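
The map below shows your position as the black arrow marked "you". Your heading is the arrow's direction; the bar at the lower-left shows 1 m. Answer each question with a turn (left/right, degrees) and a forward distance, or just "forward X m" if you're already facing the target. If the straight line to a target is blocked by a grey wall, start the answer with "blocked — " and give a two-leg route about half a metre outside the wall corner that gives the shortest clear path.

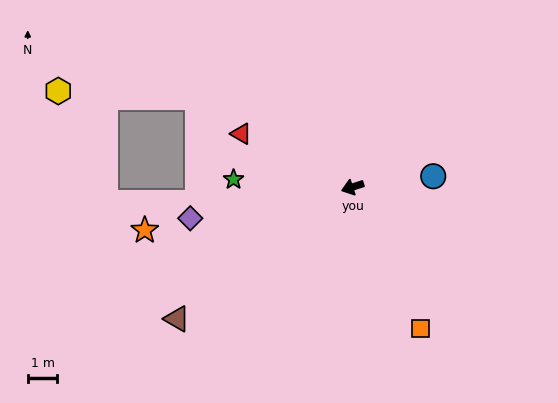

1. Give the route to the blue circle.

turn left 170°, forward 2.7 m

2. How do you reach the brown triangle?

turn left 19°, forward 7.4 m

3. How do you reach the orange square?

turn left 98°, forward 5.3 m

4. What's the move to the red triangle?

turn right 44°, forward 4.2 m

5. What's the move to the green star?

turn right 22°, forward 4.0 m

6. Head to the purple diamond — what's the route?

turn right 7°, forward 5.6 m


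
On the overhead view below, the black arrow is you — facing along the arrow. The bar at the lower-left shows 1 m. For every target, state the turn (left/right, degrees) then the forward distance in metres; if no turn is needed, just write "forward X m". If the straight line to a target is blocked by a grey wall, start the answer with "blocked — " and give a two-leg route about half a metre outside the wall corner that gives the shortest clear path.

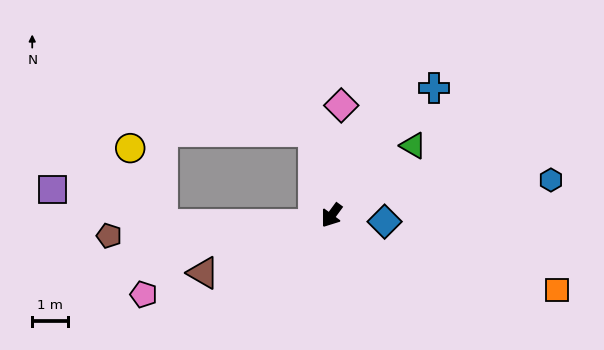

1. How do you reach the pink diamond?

turn right 149°, forward 3.1 m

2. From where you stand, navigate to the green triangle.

turn left 167°, forward 3.0 m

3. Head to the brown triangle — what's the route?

turn right 30°, forward 3.9 m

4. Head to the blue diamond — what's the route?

turn left 120°, forward 1.5 m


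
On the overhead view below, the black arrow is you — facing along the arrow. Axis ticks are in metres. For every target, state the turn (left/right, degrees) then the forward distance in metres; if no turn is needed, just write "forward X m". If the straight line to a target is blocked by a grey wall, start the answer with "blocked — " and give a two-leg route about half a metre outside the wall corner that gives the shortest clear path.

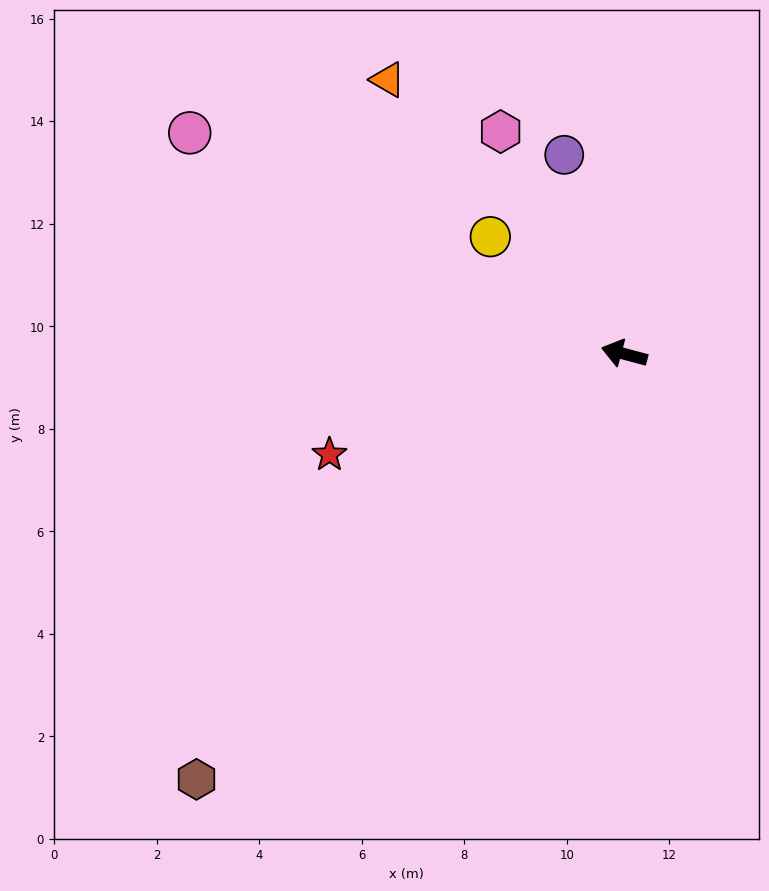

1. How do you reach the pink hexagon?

turn right 46°, forward 5.0 m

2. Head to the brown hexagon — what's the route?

turn left 60°, forward 11.8 m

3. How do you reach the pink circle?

turn right 12°, forward 9.5 m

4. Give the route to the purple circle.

turn right 58°, forward 4.1 m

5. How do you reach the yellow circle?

turn right 26°, forward 3.5 m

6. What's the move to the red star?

turn left 34°, forward 6.1 m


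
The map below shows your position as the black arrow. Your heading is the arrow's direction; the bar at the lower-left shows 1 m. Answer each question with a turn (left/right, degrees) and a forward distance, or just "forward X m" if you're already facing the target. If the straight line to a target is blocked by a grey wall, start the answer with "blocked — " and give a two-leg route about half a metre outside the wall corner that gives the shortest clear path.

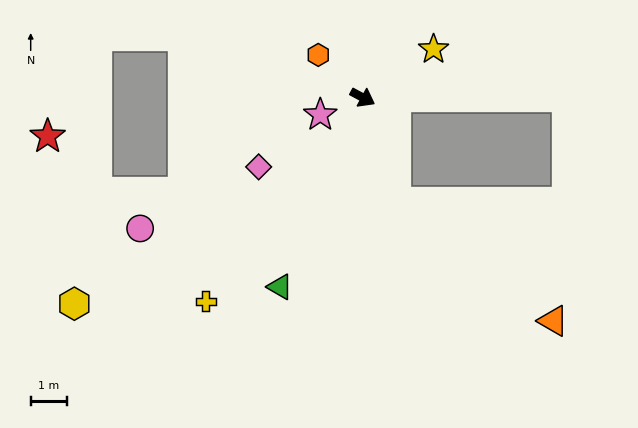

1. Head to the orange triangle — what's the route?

blocked — turn right 44°, forward 3.0 m, then turn left 35°, forward 5.4 m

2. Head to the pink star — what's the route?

turn right 129°, forward 1.3 m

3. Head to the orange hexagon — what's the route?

turn left 165°, forward 1.7 m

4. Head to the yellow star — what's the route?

turn left 63°, forward 2.4 m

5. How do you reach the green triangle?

turn right 85°, forward 5.7 m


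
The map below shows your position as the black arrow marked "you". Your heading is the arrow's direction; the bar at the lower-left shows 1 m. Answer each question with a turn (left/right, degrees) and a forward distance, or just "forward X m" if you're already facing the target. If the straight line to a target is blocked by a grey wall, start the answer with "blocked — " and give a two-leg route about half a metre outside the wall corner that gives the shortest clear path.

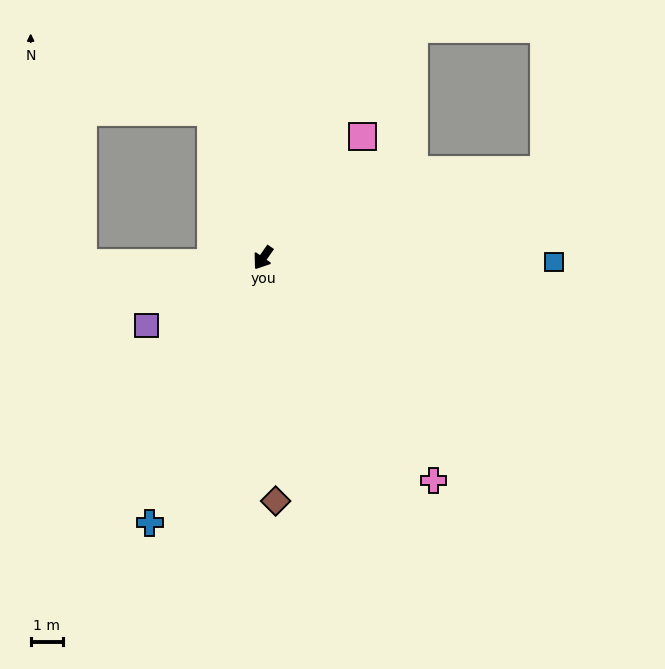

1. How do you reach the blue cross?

turn left 12°, forward 8.9 m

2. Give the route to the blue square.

turn left 124°, forward 8.9 m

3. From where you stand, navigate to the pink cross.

turn left 72°, forward 8.6 m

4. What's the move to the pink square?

turn left 176°, forward 4.8 m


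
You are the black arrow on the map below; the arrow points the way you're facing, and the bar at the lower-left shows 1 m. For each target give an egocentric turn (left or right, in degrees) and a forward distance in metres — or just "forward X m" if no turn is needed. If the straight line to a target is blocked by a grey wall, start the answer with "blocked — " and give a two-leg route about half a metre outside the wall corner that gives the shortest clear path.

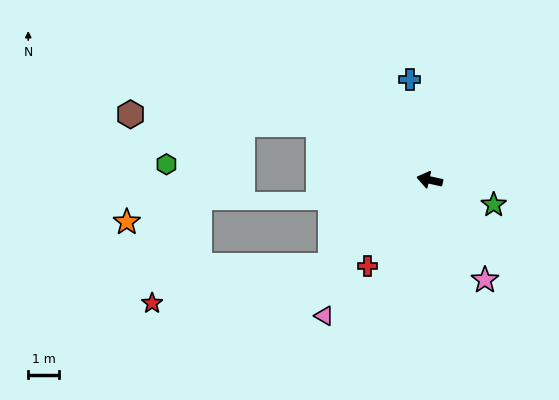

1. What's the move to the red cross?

turn left 67°, forward 3.5 m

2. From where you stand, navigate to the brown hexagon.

blocked — turn right 14°, forward 4.1 m, then turn left 23°, forward 6.2 m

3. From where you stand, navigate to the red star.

blocked — turn left 54°, forward 4.3 m, then turn right 30°, forward 6.0 m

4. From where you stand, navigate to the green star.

turn left 171°, forward 2.2 m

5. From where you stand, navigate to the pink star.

turn left 131°, forward 3.7 m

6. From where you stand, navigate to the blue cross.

turn right 66°, forward 3.4 m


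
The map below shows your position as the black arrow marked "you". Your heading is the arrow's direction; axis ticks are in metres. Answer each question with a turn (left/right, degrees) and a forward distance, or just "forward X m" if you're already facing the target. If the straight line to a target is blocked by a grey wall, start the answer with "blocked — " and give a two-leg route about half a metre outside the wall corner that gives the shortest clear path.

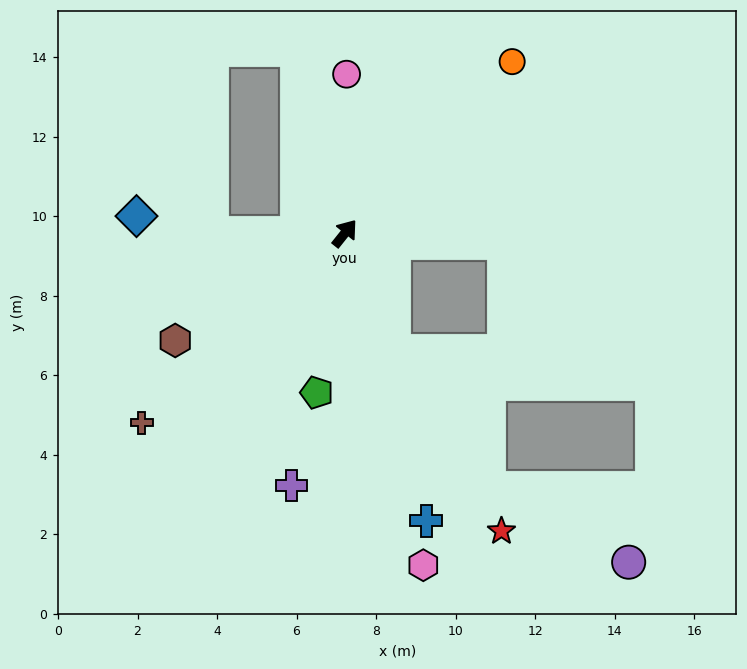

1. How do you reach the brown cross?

turn left 172°, forward 7.0 m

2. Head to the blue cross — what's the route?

turn right 126°, forward 7.5 m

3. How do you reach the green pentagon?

turn right 151°, forward 4.1 m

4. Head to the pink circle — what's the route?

turn left 38°, forward 4.0 m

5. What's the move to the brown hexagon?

turn left 161°, forward 5.0 m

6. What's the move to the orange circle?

turn right 6°, forward 6.0 m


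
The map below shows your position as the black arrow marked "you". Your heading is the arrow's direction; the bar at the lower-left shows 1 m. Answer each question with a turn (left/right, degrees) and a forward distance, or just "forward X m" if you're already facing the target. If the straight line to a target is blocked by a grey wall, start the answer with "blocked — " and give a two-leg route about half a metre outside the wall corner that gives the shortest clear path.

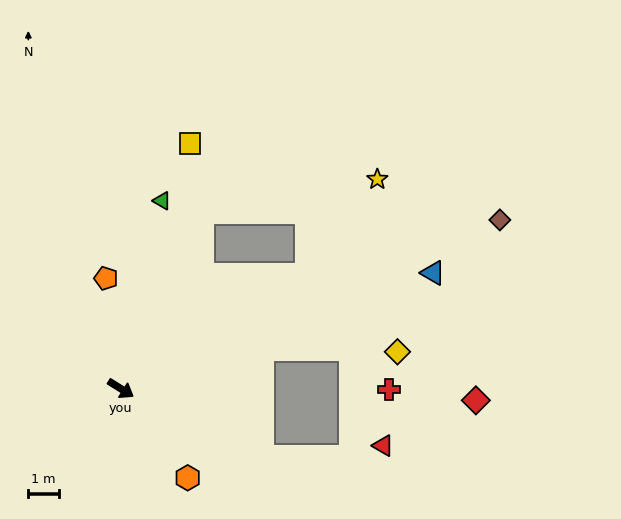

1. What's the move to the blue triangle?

turn left 52°, forward 11.0 m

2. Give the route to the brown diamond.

turn left 56°, forward 13.7 m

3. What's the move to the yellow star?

blocked — turn left 63°, forward 7.2 m, then turn left 23°, forward 3.9 m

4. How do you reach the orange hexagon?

turn right 21°, forward 3.7 m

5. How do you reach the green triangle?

turn left 110°, forward 6.4 m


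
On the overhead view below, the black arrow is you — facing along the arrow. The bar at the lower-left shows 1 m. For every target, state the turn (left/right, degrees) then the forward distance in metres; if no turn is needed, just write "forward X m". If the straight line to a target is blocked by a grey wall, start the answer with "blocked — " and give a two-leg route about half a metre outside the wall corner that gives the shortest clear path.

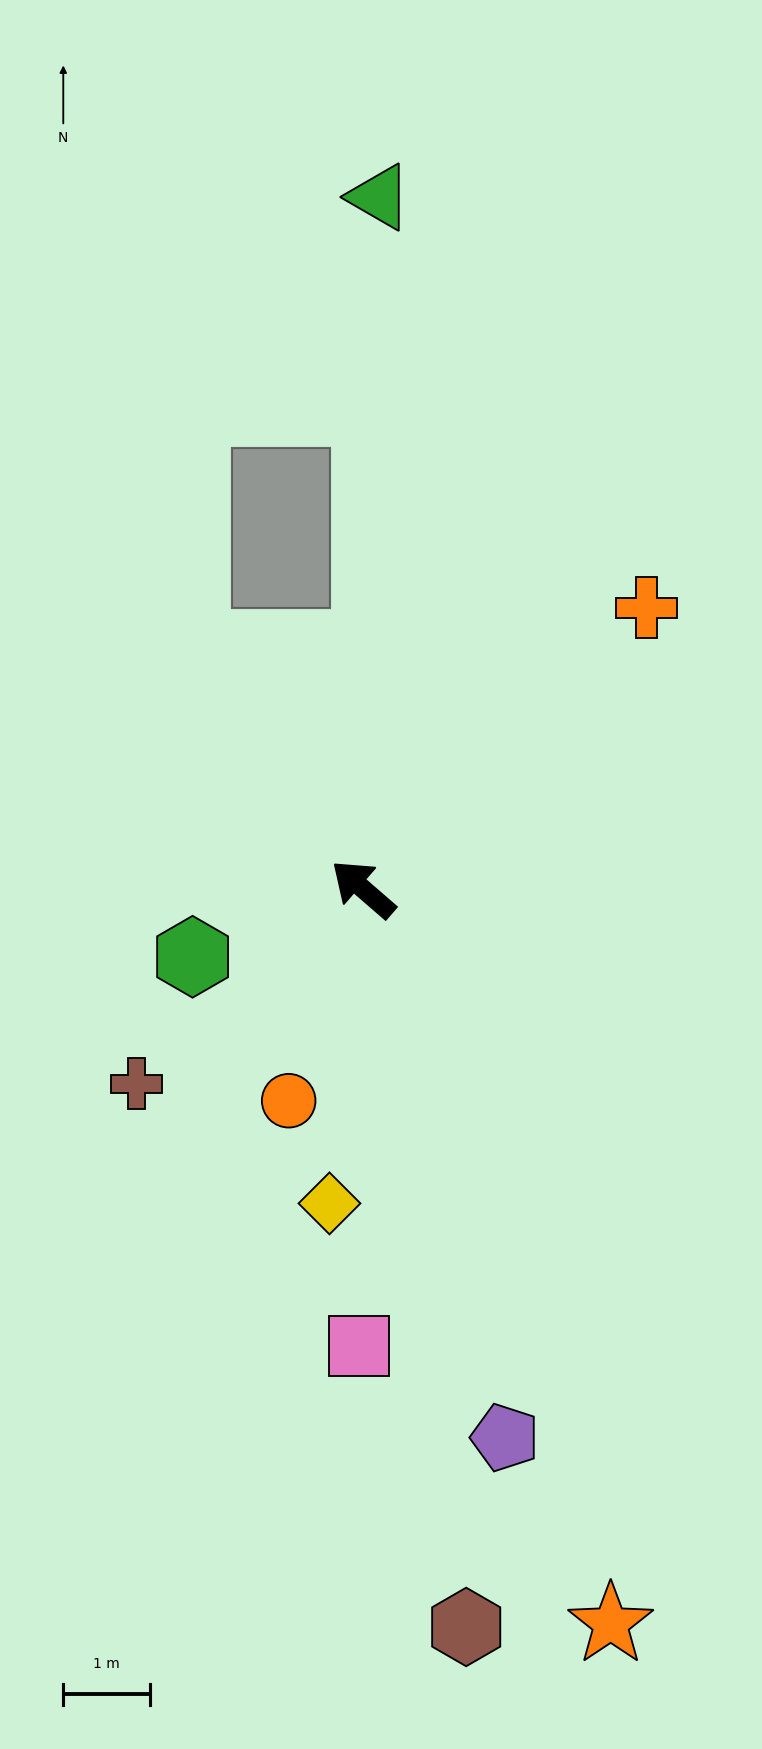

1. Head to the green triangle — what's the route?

turn right 50°, forward 8.0 m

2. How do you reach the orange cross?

turn right 94°, forward 4.6 m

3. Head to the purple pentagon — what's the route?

turn left 145°, forward 6.5 m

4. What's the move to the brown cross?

turn left 82°, forward 3.4 m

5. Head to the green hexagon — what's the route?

turn left 63°, forward 2.1 m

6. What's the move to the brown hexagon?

turn left 139°, forward 8.6 m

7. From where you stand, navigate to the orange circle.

turn left 112°, forward 2.6 m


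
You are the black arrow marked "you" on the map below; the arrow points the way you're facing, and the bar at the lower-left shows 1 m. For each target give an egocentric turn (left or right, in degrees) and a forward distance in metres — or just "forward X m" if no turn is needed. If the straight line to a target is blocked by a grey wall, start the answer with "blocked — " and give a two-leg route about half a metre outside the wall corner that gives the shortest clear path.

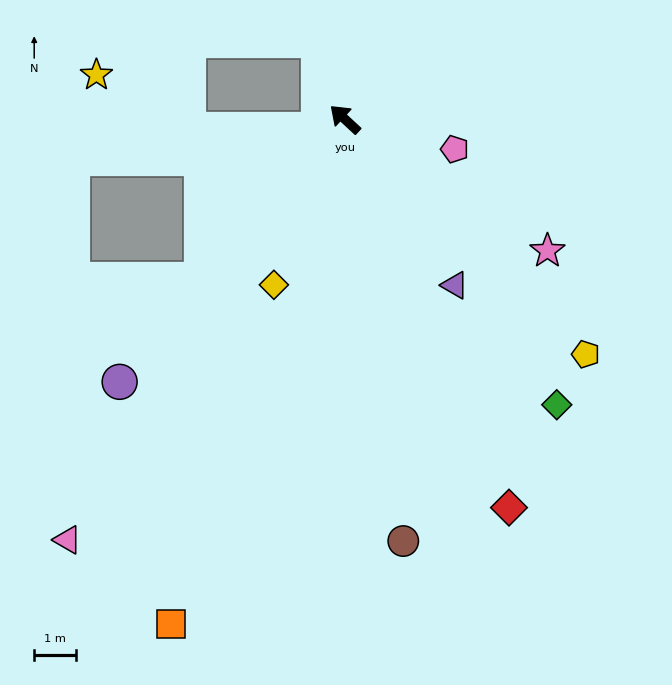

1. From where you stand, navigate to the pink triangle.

turn left 99°, forward 12.1 m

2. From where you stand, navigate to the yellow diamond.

turn left 110°, forward 4.3 m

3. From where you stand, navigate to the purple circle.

turn left 92°, forward 8.3 m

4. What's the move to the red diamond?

turn left 156°, forward 10.1 m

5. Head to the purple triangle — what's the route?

turn left 166°, forward 4.8 m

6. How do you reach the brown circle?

turn left 141°, forward 10.2 m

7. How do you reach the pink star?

turn right 170°, forward 5.8 m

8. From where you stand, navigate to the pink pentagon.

turn right 152°, forward 2.7 m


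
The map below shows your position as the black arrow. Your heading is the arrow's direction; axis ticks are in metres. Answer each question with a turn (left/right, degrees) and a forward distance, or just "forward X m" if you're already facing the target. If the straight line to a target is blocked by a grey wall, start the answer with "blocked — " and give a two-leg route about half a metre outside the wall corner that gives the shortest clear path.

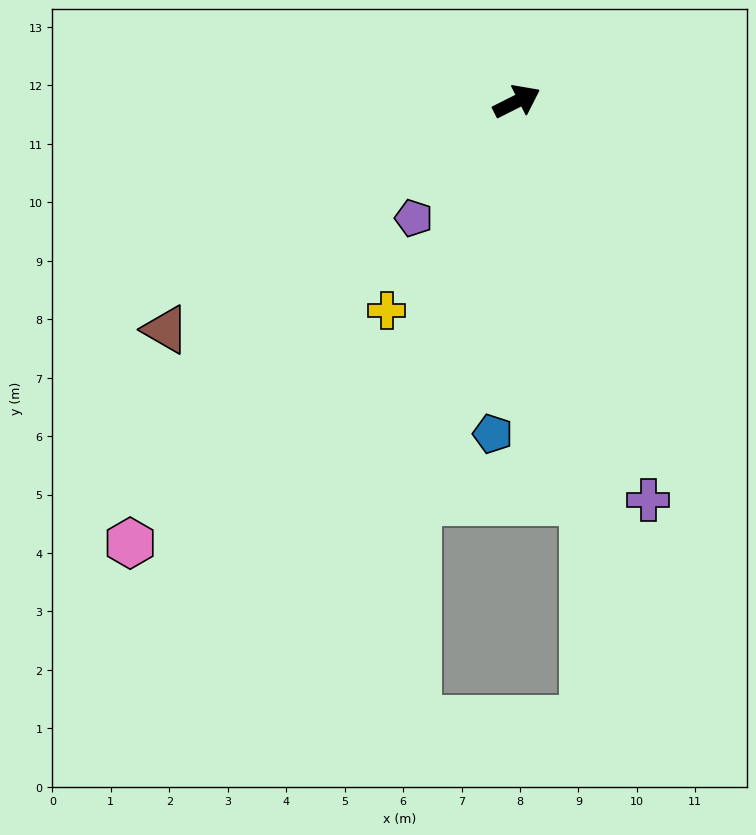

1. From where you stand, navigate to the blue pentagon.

turn right 121°, forward 5.7 m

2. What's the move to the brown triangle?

turn right 174°, forward 7.2 m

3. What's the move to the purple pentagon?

turn right 158°, forward 2.7 m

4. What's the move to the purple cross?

turn right 98°, forward 7.2 m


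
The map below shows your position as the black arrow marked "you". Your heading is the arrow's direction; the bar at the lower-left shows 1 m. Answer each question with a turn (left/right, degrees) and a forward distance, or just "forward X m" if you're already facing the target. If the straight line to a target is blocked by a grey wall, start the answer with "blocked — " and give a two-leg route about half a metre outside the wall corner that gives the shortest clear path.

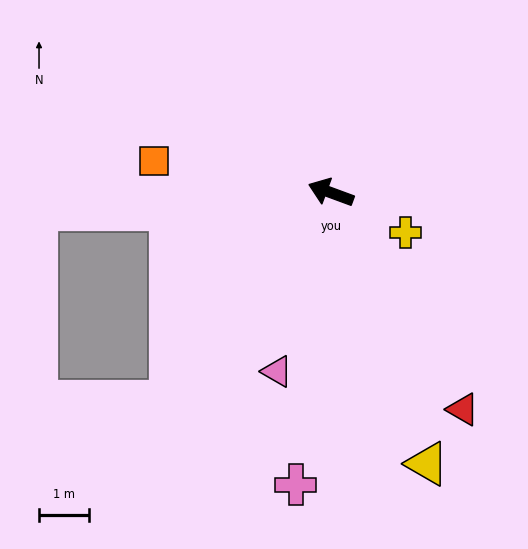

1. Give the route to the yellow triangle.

turn left 130°, forward 5.8 m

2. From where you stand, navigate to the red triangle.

turn left 142°, forward 5.1 m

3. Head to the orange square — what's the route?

turn left 10°, forward 3.6 m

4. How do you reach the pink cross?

turn left 103°, forward 5.9 m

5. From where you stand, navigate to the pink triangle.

turn left 93°, forward 3.8 m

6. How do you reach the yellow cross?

turn left 172°, forward 1.7 m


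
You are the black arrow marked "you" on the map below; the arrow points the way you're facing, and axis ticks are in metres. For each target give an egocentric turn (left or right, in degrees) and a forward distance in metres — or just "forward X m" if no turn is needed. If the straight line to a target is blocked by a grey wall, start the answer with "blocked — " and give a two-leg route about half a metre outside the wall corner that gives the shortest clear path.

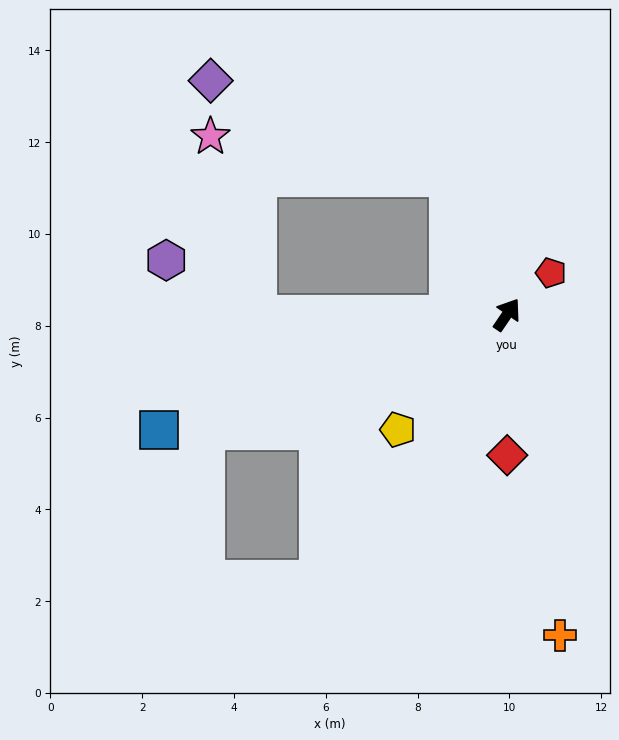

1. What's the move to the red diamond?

turn right 146°, forward 3.1 m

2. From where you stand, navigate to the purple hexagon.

blocked — turn left 124°, forward 5.4 m, then turn right 31°, forward 2.3 m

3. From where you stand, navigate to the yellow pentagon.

turn left 171°, forward 3.5 m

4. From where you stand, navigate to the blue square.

turn left 143°, forward 8.0 m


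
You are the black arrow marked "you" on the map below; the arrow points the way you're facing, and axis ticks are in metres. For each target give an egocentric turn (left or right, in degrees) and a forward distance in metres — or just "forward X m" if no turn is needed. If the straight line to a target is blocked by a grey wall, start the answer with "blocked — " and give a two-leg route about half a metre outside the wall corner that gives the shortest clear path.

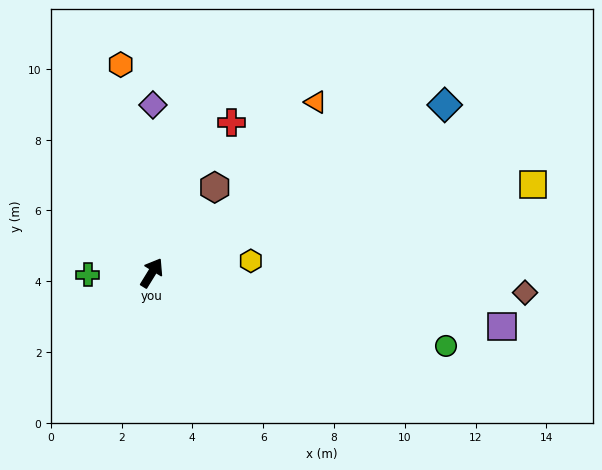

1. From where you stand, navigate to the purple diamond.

turn left 31°, forward 4.7 m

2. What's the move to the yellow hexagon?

turn right 52°, forward 2.8 m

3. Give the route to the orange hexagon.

turn left 40°, forward 5.9 m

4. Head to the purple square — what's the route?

turn right 67°, forward 10.0 m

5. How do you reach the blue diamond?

turn right 29°, forward 9.5 m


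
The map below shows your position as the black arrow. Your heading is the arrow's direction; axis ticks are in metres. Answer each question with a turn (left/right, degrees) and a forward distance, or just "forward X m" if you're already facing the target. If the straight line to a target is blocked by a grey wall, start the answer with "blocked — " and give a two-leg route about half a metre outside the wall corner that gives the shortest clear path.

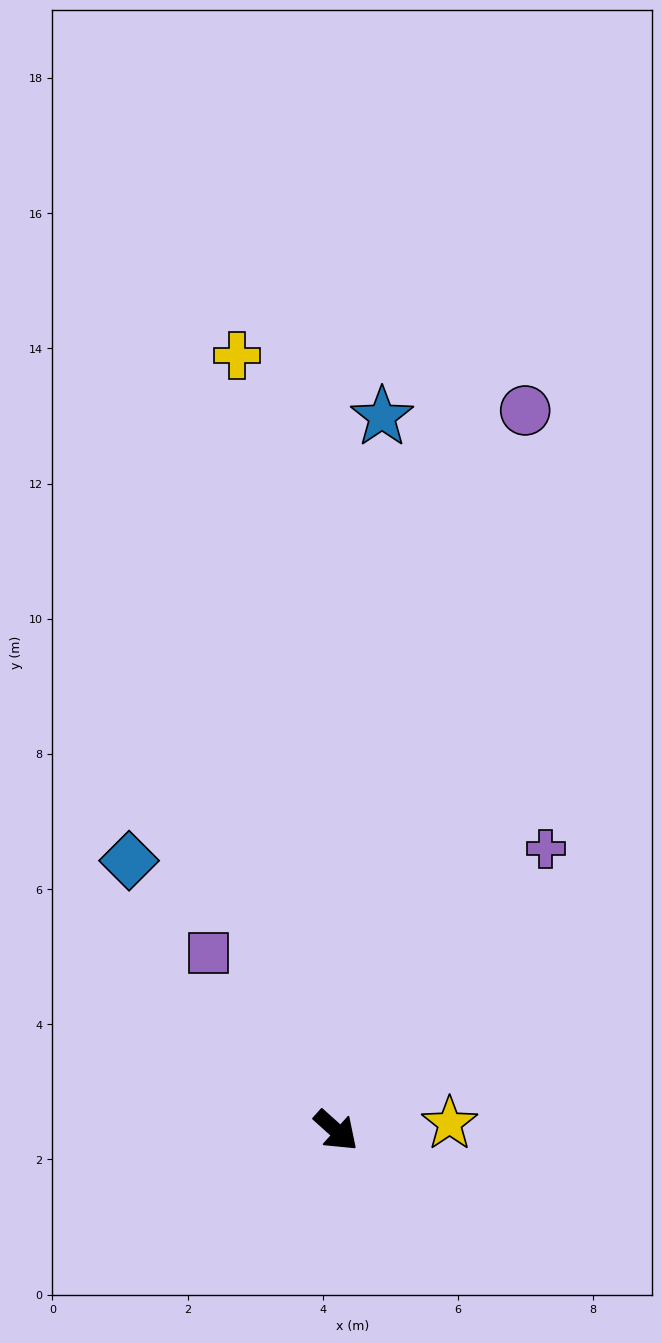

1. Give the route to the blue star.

turn left 128°, forward 10.6 m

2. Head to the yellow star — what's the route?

turn left 46°, forward 1.7 m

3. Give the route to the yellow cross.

turn left 139°, forward 11.6 m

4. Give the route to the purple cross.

turn left 95°, forward 5.2 m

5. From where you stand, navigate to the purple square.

turn left 168°, forward 3.2 m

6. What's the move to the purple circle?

turn left 117°, forward 11.0 m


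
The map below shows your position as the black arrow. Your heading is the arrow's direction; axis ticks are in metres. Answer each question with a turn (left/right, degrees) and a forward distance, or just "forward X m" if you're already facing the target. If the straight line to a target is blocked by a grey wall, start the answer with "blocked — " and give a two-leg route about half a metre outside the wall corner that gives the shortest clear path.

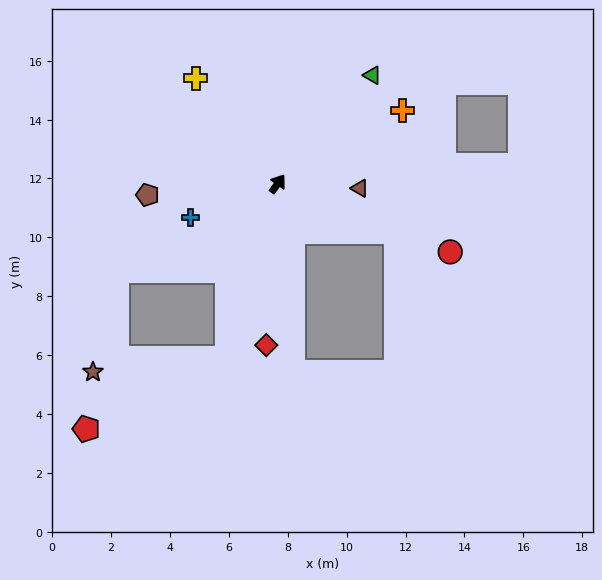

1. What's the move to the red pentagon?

blocked — turn right 161°, forward 6.2 m, then turn right 47°, forward 5.4 m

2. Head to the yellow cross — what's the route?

turn left 73°, forward 4.5 m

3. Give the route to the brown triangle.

turn right 58°, forward 2.8 m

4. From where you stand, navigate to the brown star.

blocked — turn right 161°, forward 6.2 m, then turn right 67°, forward 4.6 m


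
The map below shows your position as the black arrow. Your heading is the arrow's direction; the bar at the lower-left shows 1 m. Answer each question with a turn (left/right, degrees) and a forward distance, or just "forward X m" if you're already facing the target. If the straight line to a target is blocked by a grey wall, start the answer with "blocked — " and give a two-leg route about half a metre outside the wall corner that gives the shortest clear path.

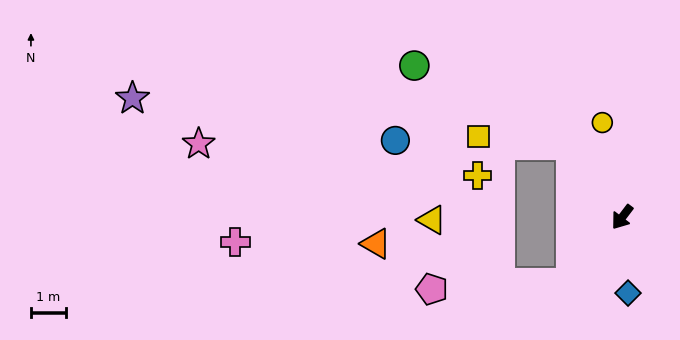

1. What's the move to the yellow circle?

turn right 131°, forward 2.8 m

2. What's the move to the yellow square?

blocked — turn right 107°, forward 2.5 m, then turn left 49°, forward 2.7 m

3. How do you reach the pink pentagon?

blocked — forward 2.4 m, then turn right 50°, forward 4.0 m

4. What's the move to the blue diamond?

turn left 42°, forward 2.2 m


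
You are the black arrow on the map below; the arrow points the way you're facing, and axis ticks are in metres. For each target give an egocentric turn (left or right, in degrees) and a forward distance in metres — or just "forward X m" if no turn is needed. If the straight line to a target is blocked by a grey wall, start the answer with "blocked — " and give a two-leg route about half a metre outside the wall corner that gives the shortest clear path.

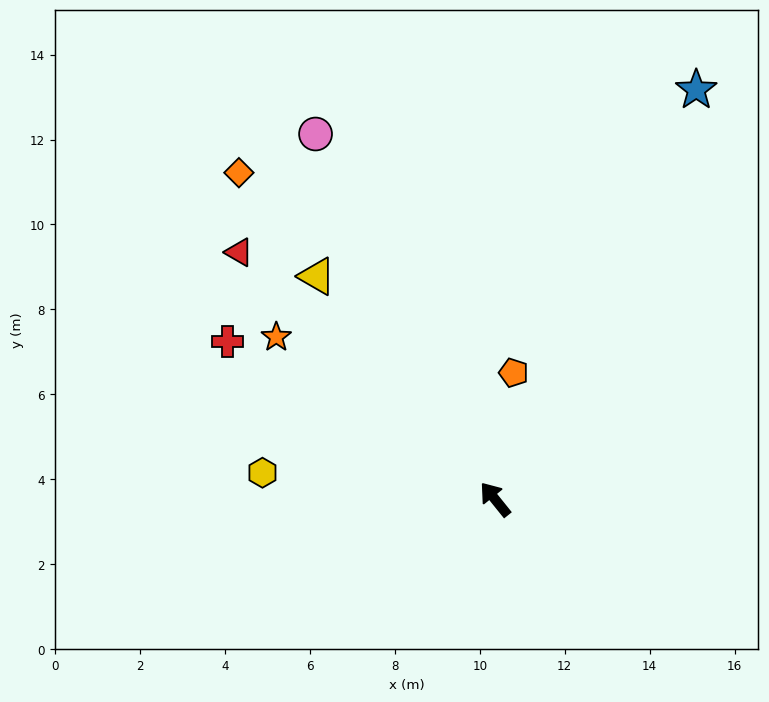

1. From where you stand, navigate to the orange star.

turn left 15°, forward 6.4 m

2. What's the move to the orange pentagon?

turn right 47°, forward 3.0 m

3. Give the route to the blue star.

turn right 65°, forward 10.7 m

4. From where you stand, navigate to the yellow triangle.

forward 6.7 m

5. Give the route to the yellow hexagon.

turn left 45°, forward 5.5 m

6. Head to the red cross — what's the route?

turn left 21°, forward 7.3 m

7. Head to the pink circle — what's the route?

turn right 13°, forward 9.6 m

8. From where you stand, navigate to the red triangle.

turn left 7°, forward 8.4 m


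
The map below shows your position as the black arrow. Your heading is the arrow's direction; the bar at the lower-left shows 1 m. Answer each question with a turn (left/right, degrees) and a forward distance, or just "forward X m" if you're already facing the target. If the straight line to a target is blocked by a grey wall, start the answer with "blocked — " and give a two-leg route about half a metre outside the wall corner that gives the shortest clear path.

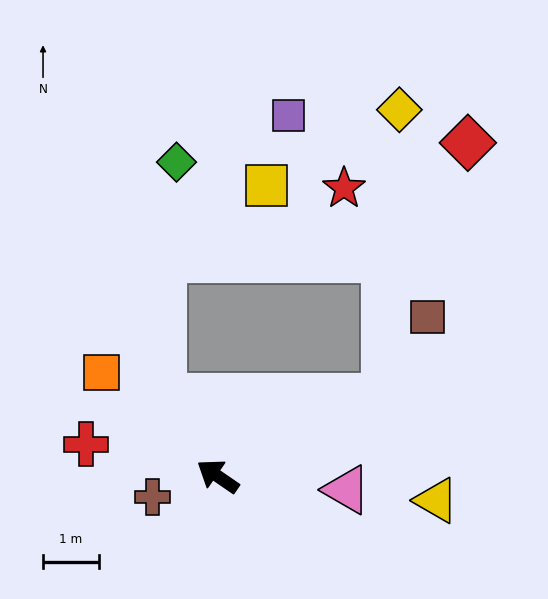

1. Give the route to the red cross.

turn left 21°, forward 2.4 m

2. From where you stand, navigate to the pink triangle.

turn right 152°, forward 2.3 m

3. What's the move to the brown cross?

turn left 52°, forward 1.2 m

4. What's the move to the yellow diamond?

blocked — turn right 120°, forward 3.3 m, then turn left 62°, forward 5.2 m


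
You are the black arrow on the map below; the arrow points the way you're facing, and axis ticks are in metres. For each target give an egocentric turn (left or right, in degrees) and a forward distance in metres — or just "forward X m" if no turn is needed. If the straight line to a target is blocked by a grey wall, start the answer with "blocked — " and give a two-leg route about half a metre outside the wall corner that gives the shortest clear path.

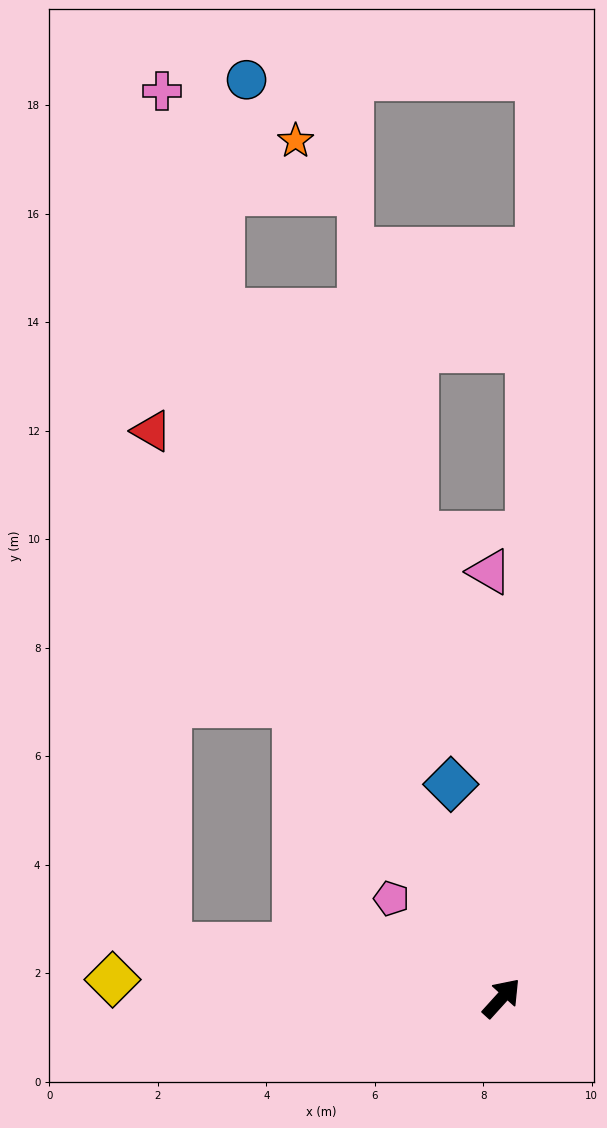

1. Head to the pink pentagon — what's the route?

turn left 90°, forward 2.7 m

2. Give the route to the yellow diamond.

turn left 129°, forward 7.2 m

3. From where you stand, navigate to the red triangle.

turn left 74°, forward 12.3 m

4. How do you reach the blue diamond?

turn left 55°, forward 4.0 m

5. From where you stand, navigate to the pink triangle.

turn left 44°, forward 7.9 m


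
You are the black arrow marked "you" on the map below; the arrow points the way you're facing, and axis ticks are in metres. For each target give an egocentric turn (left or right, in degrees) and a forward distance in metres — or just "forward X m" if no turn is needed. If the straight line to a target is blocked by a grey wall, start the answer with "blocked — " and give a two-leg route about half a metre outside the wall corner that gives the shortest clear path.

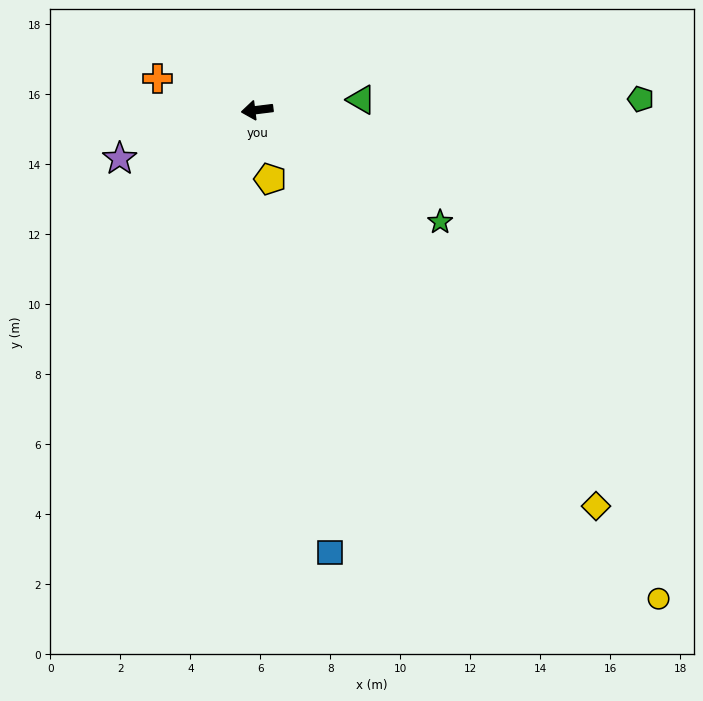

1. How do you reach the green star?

turn left 141°, forward 6.1 m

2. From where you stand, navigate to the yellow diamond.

turn left 123°, forward 14.9 m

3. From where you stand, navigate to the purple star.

turn left 12°, forward 4.2 m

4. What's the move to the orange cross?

turn right 25°, forward 3.0 m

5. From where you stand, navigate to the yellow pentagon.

turn left 94°, forward 2.0 m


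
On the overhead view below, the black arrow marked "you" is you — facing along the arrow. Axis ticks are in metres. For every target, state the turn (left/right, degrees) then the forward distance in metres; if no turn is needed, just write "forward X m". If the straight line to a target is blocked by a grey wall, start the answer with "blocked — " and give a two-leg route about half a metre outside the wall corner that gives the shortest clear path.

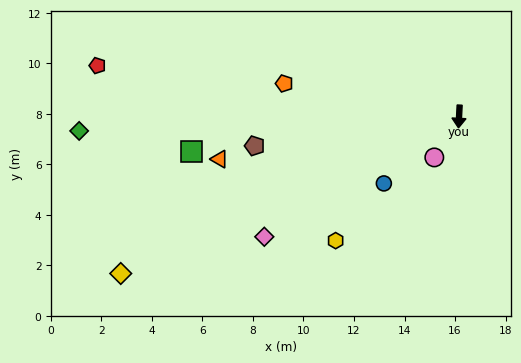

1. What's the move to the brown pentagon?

turn right 79°, forward 8.2 m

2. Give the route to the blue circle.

turn right 45°, forward 4.0 m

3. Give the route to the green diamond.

turn right 85°, forward 15.1 m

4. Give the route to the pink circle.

turn right 28°, forward 1.9 m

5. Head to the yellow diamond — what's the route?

turn right 62°, forward 14.8 m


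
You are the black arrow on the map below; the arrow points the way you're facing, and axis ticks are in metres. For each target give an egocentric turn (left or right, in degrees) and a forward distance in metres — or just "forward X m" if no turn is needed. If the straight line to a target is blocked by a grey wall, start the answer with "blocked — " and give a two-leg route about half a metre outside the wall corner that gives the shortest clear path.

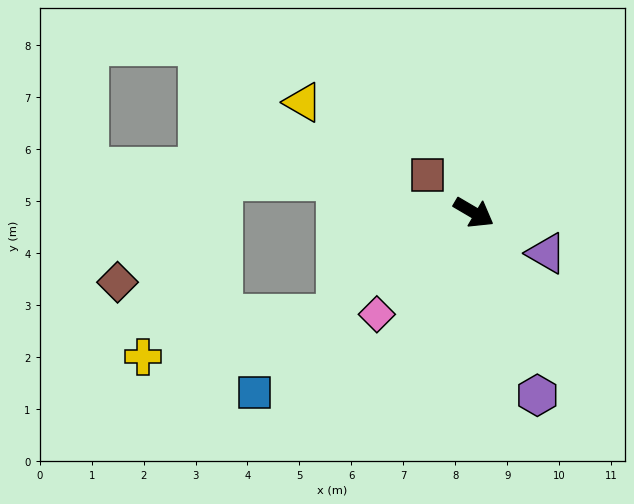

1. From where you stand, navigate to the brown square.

turn left 171°, forward 1.2 m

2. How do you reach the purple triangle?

forward 1.6 m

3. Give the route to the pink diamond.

turn right 103°, forward 2.7 m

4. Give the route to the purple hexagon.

turn right 40°, forward 3.7 m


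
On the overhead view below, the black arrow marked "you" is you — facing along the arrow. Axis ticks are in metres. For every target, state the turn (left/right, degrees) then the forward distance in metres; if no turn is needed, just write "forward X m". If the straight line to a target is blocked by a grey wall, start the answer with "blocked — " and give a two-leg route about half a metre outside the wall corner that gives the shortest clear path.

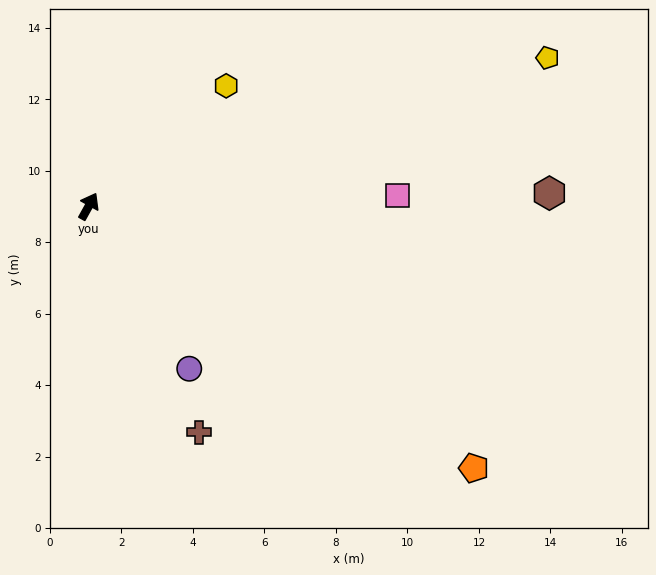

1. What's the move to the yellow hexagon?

turn right 20°, forward 5.1 m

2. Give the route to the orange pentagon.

turn right 95°, forward 13.0 m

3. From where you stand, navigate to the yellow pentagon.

turn right 43°, forward 13.5 m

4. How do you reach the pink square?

turn right 59°, forward 8.6 m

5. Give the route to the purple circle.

turn right 119°, forward 5.3 m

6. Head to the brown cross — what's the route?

turn right 125°, forward 7.0 m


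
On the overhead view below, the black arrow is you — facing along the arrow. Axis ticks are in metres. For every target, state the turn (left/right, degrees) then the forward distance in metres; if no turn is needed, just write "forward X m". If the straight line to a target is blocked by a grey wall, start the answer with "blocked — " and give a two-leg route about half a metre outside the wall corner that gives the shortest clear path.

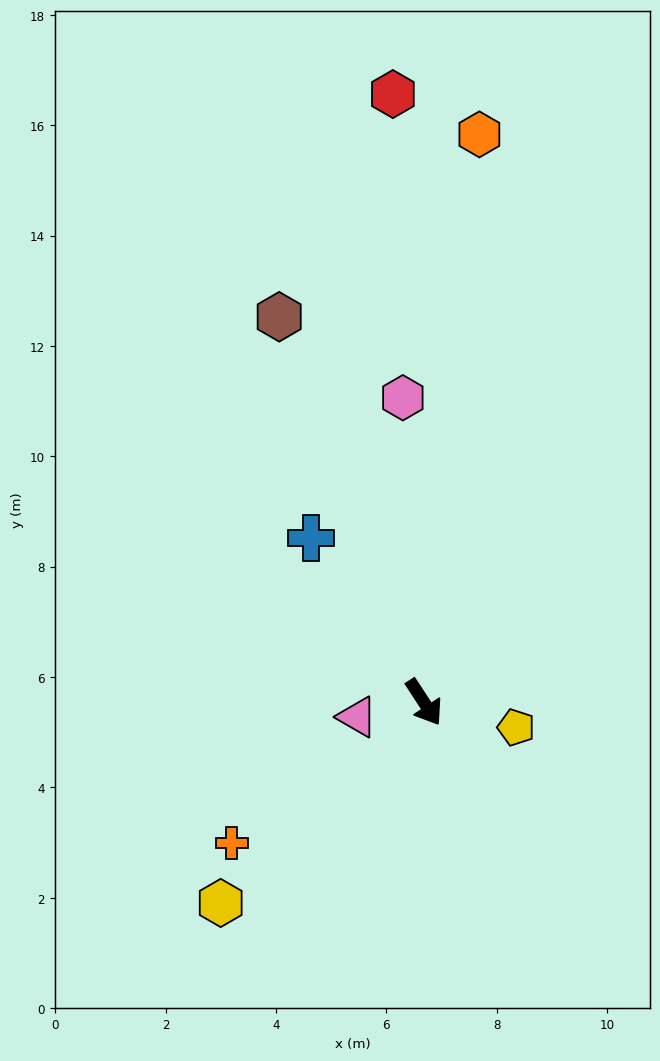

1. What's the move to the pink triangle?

turn right 111°, forward 1.2 m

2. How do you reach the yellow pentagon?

turn left 42°, forward 1.7 m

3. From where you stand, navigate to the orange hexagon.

turn left 141°, forward 10.3 m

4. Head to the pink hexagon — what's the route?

turn left 151°, forward 5.5 m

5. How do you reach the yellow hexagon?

turn right 79°, forward 5.2 m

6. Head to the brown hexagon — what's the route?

turn left 167°, forward 7.5 m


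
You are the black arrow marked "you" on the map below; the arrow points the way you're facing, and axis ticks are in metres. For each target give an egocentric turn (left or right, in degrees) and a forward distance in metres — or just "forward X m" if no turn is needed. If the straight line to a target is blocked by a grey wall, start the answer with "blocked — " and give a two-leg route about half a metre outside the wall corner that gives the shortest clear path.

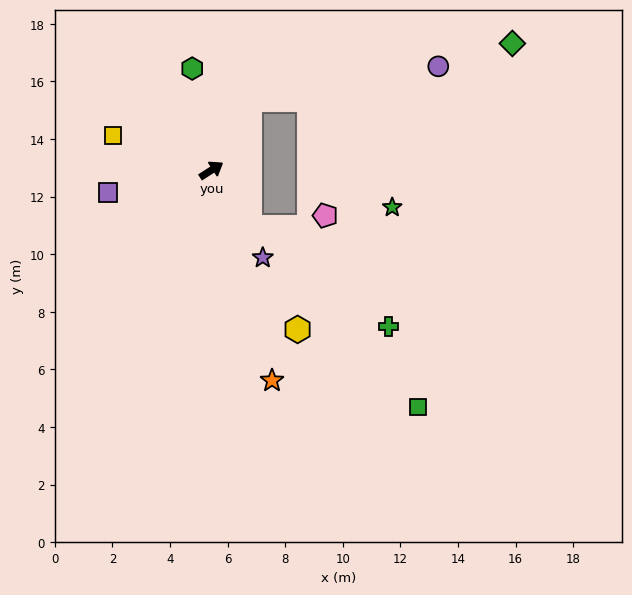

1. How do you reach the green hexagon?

turn left 68°, forward 3.6 m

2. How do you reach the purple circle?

blocked — turn left 28°, forward 2.8 m, then turn right 51°, forward 6.6 m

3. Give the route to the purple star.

turn right 92°, forward 3.5 m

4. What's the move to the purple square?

turn left 159°, forward 3.7 m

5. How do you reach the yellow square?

turn left 128°, forward 3.6 m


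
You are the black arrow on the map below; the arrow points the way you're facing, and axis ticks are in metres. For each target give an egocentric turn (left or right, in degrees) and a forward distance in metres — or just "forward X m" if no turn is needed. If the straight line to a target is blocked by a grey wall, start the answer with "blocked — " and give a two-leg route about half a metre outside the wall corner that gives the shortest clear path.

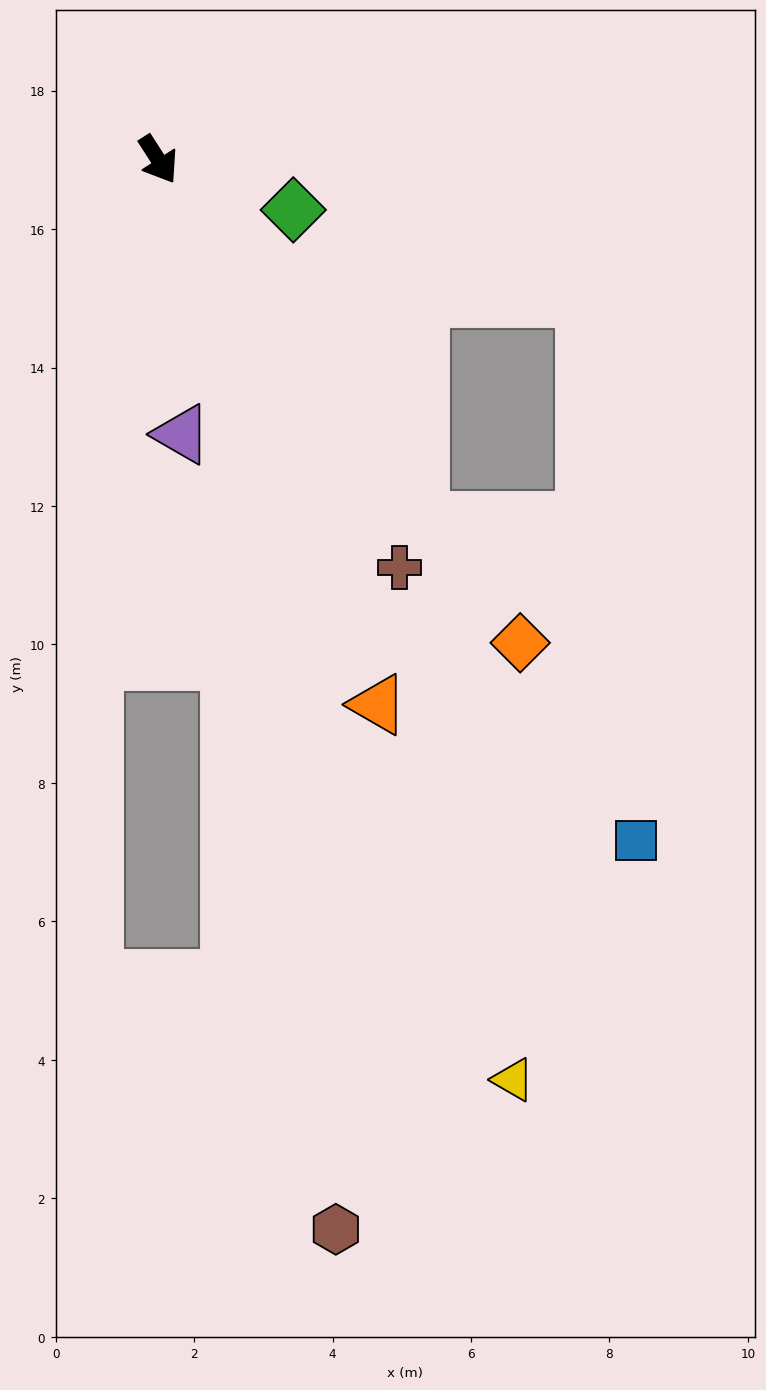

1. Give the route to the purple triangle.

turn right 28°, forward 4.0 m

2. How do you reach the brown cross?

turn right 2°, forward 6.8 m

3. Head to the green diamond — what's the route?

turn left 37°, forward 2.1 m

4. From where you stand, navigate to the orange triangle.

turn right 11°, forward 8.5 m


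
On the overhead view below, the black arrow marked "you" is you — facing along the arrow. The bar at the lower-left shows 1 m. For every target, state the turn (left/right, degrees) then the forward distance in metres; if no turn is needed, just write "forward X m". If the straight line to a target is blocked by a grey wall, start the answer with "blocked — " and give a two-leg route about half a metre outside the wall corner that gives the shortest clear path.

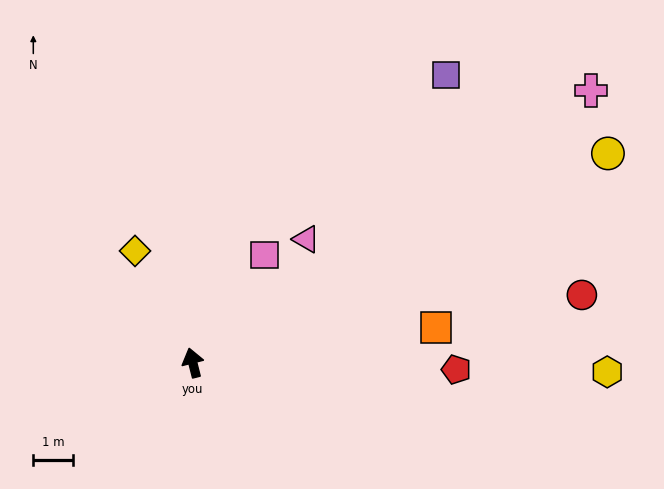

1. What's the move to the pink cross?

turn right 70°, forward 12.0 m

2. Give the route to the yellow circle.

turn right 77°, forward 11.6 m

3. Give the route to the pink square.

turn right 48°, forward 3.2 m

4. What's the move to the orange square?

turn right 96°, forward 6.1 m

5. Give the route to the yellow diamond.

turn left 13°, forward 3.1 m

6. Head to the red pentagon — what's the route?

turn right 106°, forward 6.6 m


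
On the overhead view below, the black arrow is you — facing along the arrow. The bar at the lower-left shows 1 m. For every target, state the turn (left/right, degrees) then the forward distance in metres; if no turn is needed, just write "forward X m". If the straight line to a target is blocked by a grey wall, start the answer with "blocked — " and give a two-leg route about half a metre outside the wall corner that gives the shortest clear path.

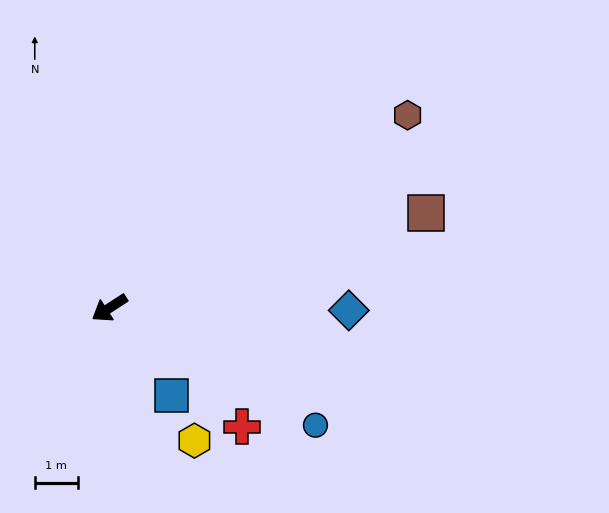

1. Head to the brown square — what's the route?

turn left 164°, forward 7.7 m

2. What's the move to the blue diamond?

turn left 147°, forward 5.6 m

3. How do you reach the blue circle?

turn left 117°, forward 5.5 m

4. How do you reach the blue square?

turn left 93°, forward 2.5 m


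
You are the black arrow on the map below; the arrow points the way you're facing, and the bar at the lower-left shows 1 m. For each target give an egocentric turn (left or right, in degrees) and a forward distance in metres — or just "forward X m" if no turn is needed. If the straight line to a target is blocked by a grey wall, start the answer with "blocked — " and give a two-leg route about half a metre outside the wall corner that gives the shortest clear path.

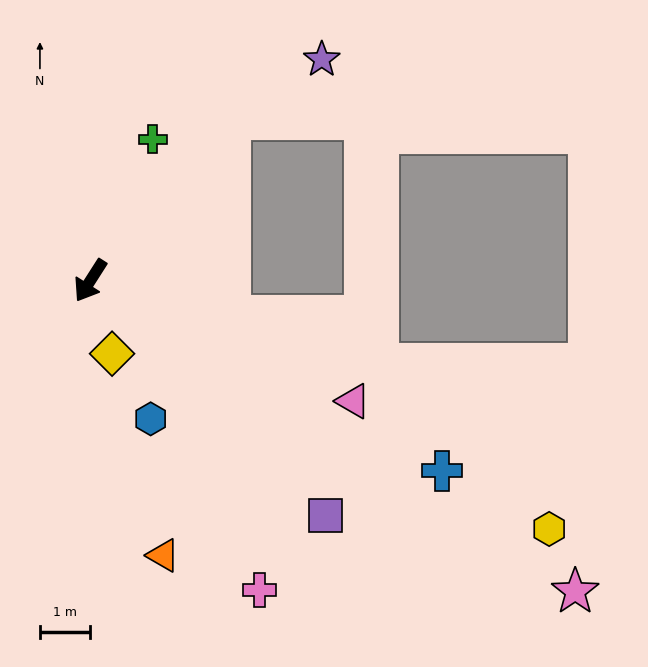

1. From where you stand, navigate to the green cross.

turn right 171°, forward 3.1 m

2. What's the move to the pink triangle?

turn left 98°, forward 5.8 m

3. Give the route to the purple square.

turn left 78°, forward 6.7 m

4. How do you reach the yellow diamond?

turn left 49°, forward 1.5 m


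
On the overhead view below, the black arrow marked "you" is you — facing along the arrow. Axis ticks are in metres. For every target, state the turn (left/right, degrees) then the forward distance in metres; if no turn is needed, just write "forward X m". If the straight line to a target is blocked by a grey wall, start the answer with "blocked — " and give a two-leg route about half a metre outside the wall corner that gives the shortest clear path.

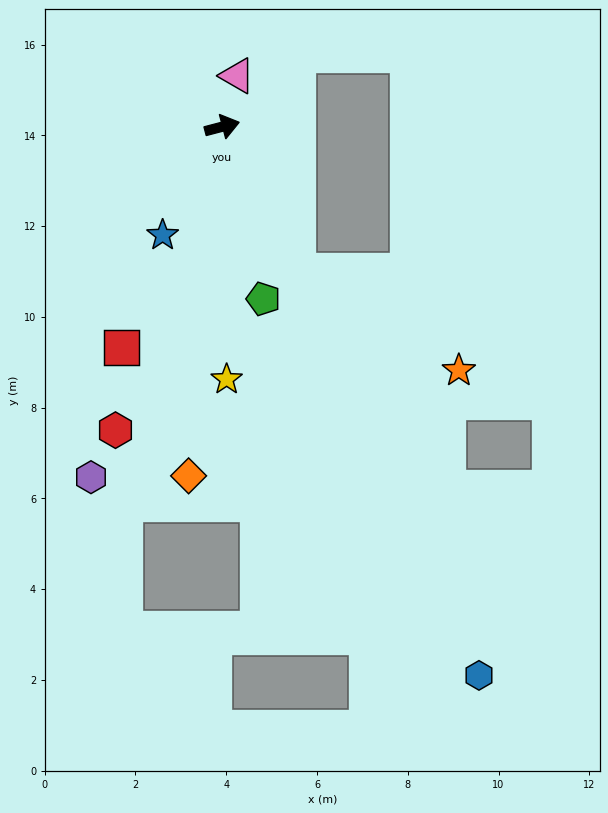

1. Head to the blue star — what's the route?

turn right 133°, forward 2.7 m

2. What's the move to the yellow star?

turn right 104°, forward 5.6 m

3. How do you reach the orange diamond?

turn right 110°, forward 7.7 m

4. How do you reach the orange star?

blocked — turn right 78°, forward 3.6 m, then turn left 32°, forward 4.2 m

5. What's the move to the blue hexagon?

turn right 80°, forward 13.3 m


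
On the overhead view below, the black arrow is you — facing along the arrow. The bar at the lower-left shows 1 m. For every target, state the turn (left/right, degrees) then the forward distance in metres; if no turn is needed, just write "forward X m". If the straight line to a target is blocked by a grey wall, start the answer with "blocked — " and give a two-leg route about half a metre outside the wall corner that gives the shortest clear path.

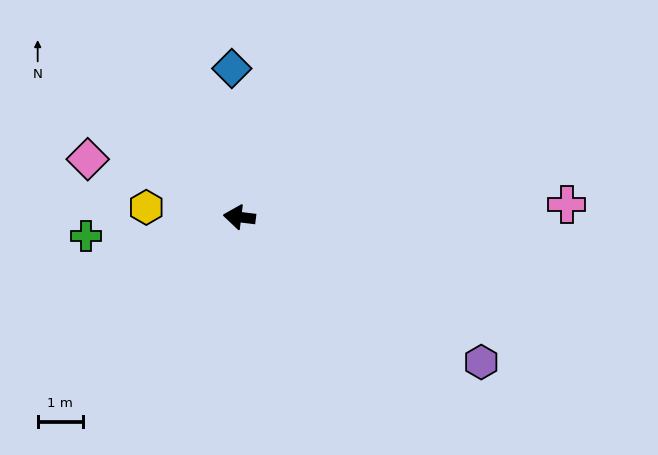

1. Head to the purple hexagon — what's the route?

turn left 156°, forward 6.3 m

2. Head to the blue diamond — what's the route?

turn right 80°, forward 3.3 m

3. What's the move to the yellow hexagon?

forward 2.1 m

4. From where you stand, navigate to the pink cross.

turn right 171°, forward 7.3 m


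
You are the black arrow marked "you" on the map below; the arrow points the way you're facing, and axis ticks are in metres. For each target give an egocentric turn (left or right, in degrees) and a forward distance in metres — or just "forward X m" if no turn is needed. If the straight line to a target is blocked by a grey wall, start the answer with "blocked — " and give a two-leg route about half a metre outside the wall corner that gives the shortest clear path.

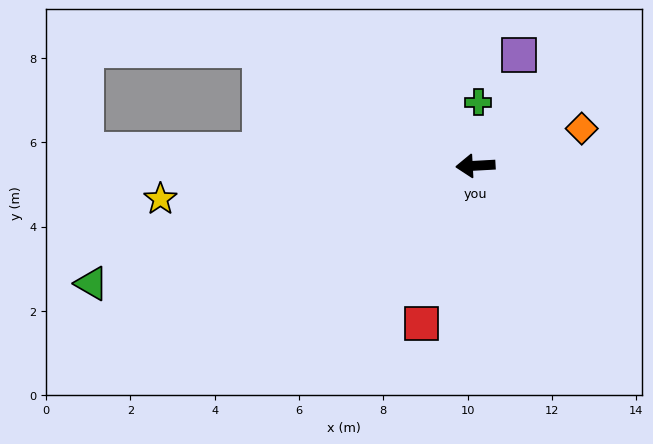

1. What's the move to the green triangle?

turn left 14°, forward 9.5 m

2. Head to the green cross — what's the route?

turn right 96°, forward 1.5 m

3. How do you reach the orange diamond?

turn right 164°, forward 2.7 m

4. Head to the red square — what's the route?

turn left 68°, forward 3.9 m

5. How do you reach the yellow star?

turn left 3°, forward 7.5 m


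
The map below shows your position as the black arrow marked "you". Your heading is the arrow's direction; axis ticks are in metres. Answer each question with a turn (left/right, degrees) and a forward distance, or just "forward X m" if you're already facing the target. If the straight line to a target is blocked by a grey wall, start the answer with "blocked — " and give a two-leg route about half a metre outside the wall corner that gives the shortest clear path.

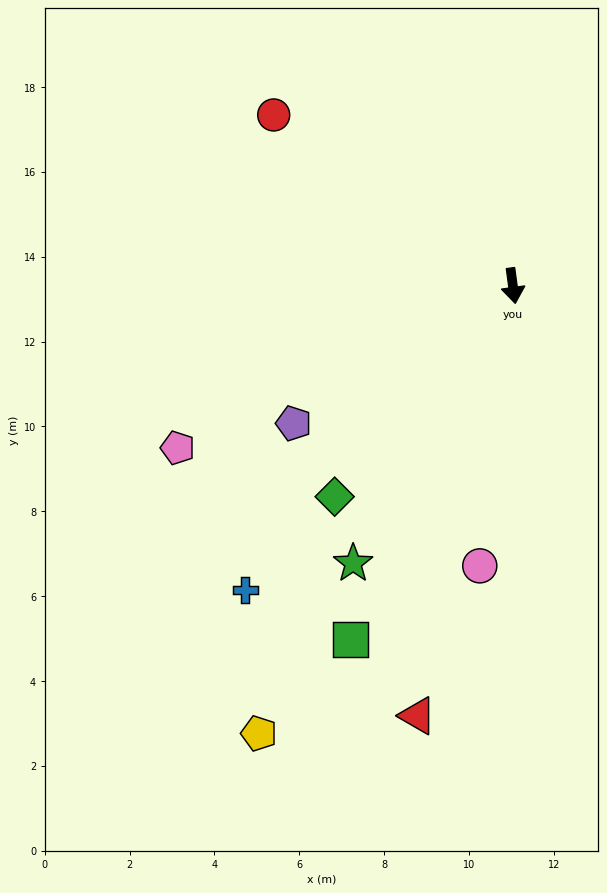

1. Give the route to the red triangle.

turn right 20°, forward 10.4 m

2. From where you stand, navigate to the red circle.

turn right 133°, forward 6.9 m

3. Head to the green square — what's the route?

turn right 32°, forward 9.2 m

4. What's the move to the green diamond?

turn right 48°, forward 6.5 m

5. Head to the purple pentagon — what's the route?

turn right 66°, forward 6.1 m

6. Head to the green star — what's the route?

turn right 38°, forward 7.5 m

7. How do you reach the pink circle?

turn right 14°, forward 6.6 m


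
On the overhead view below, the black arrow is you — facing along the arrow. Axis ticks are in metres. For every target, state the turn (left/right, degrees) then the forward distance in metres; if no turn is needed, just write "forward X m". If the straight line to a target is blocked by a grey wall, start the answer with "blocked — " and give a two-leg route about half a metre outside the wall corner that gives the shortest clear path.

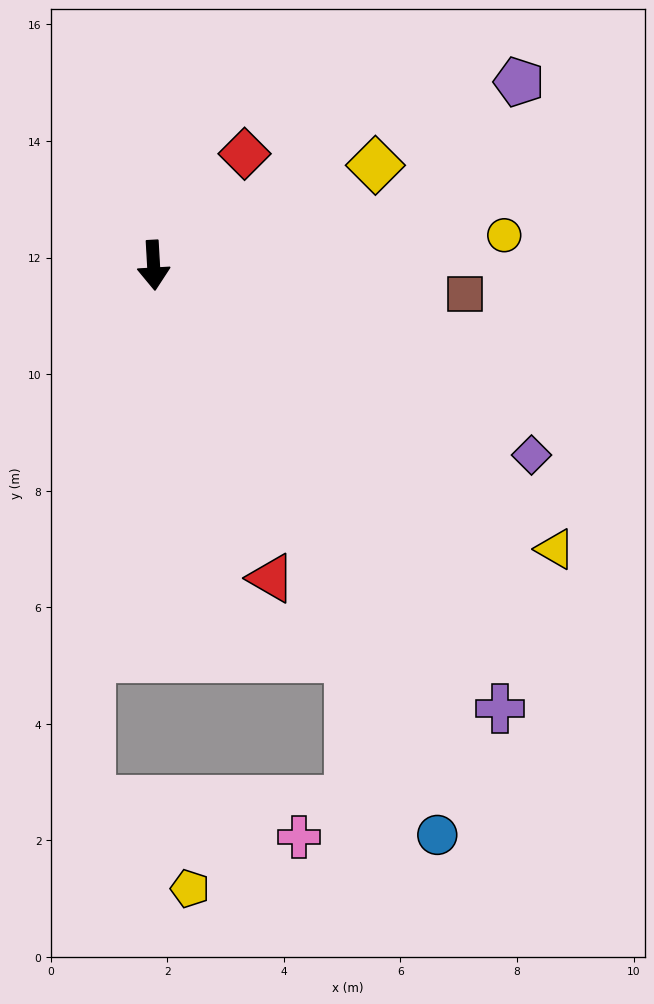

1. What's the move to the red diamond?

turn left 138°, forward 2.5 m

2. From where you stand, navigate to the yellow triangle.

turn left 52°, forward 8.4 m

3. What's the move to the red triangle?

turn left 17°, forward 5.7 m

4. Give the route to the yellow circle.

turn left 92°, forward 6.0 m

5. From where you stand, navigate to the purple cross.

turn left 35°, forward 9.7 m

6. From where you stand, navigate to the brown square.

turn left 81°, forward 5.4 m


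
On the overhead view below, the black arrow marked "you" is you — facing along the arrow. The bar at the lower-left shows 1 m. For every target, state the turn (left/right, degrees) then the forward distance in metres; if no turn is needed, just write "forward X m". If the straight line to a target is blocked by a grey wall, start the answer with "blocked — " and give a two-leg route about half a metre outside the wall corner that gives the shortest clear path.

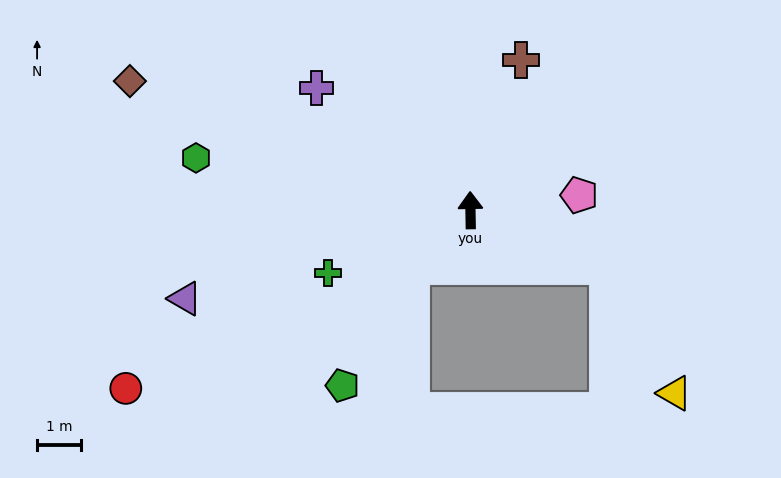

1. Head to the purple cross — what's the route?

turn left 51°, forward 4.5 m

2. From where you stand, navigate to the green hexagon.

turn left 78°, forward 6.4 m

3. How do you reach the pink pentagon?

turn right 83°, forward 2.5 m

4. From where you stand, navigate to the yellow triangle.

blocked — turn right 113°, forward 3.4 m, then turn right 40°, forward 3.3 m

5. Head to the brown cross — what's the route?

turn right 20°, forward 3.7 m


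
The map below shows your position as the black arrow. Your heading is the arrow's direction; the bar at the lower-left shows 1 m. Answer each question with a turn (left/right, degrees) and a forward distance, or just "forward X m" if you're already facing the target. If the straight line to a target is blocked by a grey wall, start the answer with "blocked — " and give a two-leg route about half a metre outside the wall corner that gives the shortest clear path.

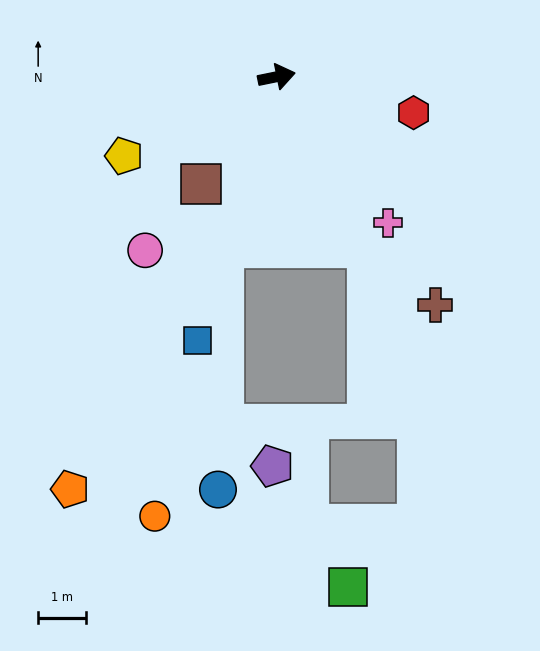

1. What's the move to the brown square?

turn right 137°, forward 2.7 m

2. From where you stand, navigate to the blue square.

turn right 118°, forward 5.7 m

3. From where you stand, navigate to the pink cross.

turn right 64°, forward 3.8 m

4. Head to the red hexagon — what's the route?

turn right 26°, forward 2.9 m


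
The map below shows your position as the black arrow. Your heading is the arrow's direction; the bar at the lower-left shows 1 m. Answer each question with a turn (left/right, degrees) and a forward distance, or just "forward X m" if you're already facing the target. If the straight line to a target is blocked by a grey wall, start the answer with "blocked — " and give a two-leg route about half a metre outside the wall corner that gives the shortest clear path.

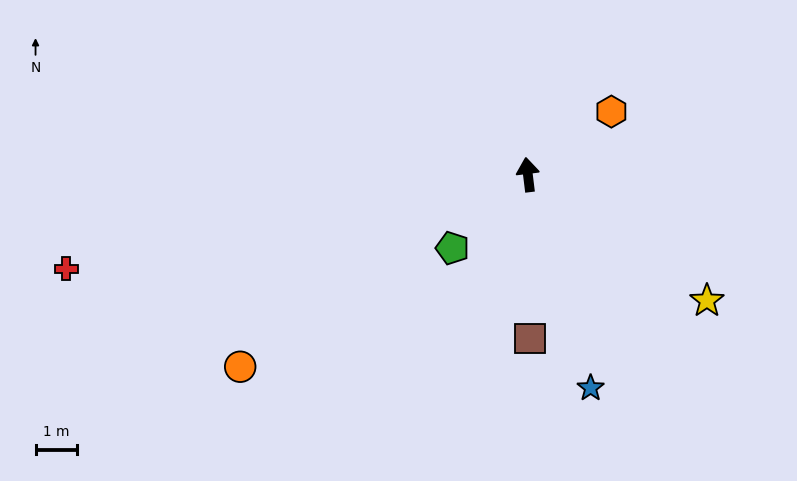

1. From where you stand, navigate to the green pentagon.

turn left 127°, forward 2.6 m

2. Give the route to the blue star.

turn right 171°, forward 5.4 m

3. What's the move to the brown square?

turn left 174°, forward 4.0 m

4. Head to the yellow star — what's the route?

turn right 132°, forward 5.3 m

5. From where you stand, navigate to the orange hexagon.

turn right 60°, forward 2.5 m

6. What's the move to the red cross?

turn left 95°, forward 11.5 m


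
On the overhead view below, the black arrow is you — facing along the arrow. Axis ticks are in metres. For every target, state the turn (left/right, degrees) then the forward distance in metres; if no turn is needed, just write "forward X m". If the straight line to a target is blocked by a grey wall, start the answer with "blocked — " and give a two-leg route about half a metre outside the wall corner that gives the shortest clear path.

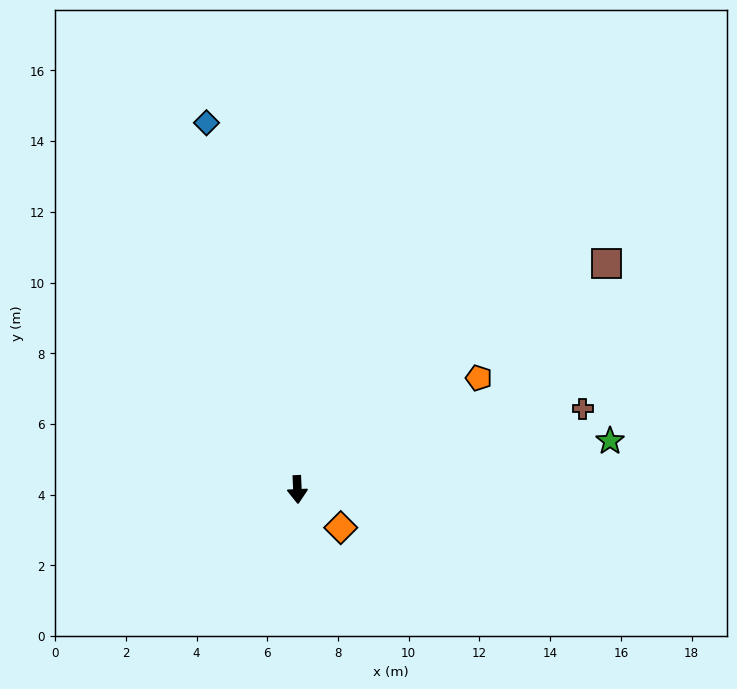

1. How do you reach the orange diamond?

turn left 46°, forward 1.6 m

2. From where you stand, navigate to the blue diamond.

turn right 169°, forward 10.7 m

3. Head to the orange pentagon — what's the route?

turn left 119°, forward 6.0 m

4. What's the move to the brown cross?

turn left 103°, forward 8.4 m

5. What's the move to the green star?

turn left 96°, forward 8.9 m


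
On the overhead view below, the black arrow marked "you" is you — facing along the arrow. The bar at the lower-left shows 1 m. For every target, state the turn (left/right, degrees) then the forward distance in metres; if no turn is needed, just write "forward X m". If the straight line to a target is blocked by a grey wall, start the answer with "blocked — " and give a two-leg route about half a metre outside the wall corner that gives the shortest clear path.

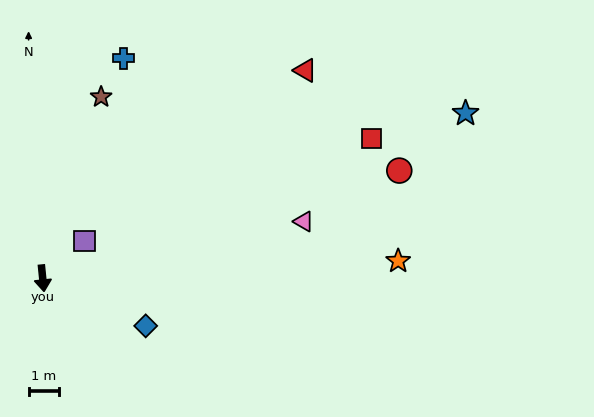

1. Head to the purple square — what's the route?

turn left 126°, forward 1.8 m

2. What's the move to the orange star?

turn left 87°, forward 11.7 m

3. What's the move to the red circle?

turn left 101°, forward 12.3 m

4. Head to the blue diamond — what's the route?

turn left 59°, forward 3.7 m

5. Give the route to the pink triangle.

turn left 97°, forward 8.8 m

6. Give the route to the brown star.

turn left 156°, forward 6.3 m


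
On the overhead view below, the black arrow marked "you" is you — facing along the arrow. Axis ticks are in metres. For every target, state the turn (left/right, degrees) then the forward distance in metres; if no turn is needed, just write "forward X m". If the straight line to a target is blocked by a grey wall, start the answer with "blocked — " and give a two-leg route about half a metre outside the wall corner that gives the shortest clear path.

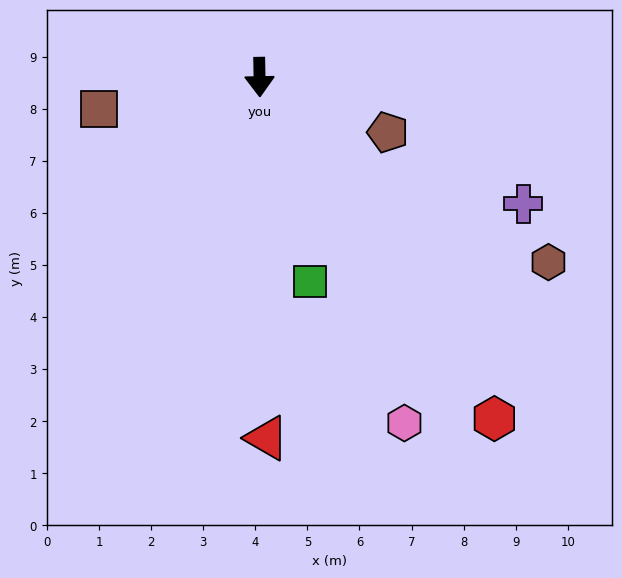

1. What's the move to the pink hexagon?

turn left 22°, forward 7.2 m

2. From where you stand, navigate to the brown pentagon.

turn left 66°, forward 2.7 m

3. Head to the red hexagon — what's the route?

turn left 33°, forward 8.0 m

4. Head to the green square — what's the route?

turn left 13°, forward 4.0 m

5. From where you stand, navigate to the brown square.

turn right 80°, forward 3.1 m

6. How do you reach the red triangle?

forward 6.9 m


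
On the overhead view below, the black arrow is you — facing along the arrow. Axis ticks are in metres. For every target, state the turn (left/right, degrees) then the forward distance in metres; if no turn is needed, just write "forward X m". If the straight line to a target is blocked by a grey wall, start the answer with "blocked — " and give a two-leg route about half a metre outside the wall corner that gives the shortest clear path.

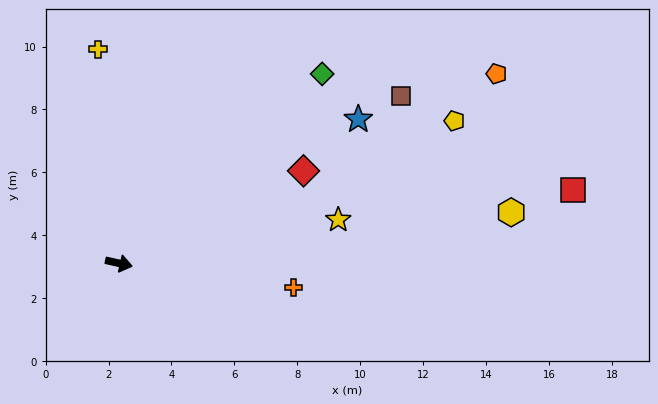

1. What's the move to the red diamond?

turn left 39°, forward 6.6 m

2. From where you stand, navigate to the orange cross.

turn left 5°, forward 5.6 m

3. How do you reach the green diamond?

turn left 56°, forward 8.8 m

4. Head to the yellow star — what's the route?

turn left 24°, forward 7.1 m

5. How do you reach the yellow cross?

turn left 108°, forward 6.8 m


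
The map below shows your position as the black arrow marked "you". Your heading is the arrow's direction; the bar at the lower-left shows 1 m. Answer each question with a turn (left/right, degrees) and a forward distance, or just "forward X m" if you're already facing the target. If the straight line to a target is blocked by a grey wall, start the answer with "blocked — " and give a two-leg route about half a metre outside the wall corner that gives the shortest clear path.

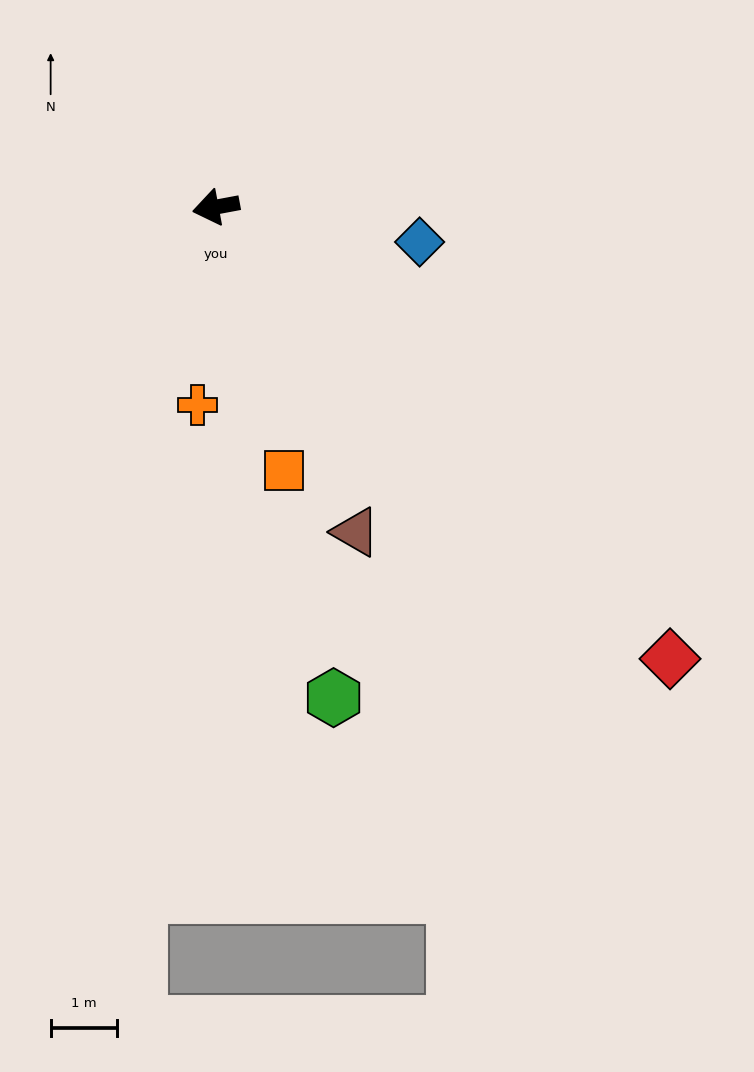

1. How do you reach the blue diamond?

turn left 160°, forward 3.1 m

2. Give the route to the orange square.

turn left 94°, forward 4.1 m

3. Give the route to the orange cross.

turn left 74°, forward 3.0 m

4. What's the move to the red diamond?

turn left 125°, forward 9.6 m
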